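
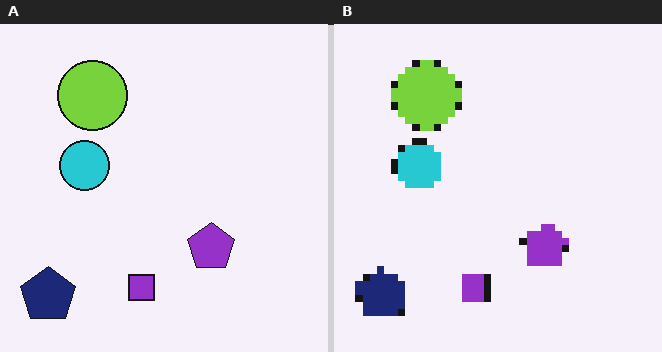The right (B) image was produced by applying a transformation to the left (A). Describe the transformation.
The transformation is: moderately pixelated.

Shapes are reduced to large square blocks; fine edges and outlines are lost — a downscale-then-upscale (mosaic) effect.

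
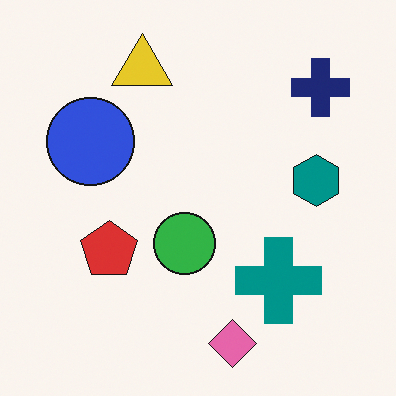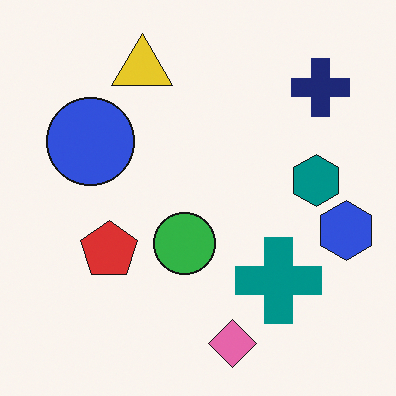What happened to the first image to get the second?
This is the original image overlaid with an additional blue hexagon.

A blue hexagon appears in the second image that is absent from the first.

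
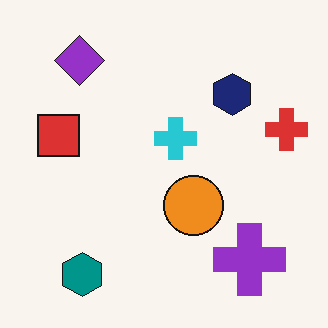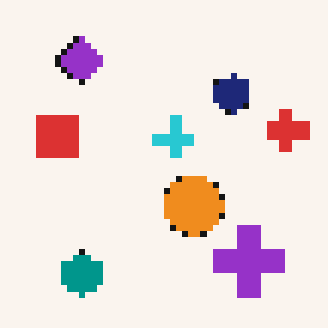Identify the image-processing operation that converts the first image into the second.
Moderately pixelated.

Shapes are reduced to large square blocks; fine edges and outlines are lost — a downscale-then-upscale (mosaic) effect.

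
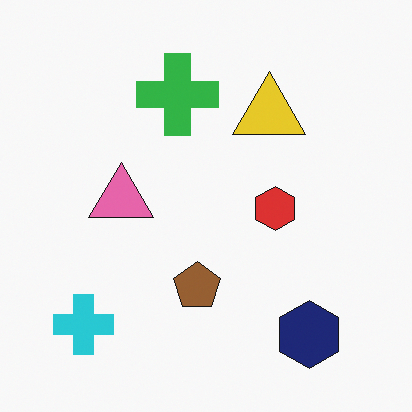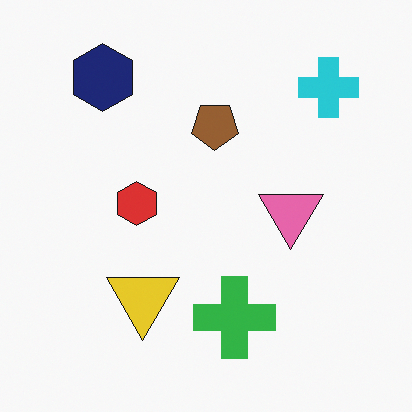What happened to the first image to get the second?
It was rotated 180°.

The cyan cross sits in the bottom-left of the first image and the top-right of the second — consistent with a whole-image 180° rotation.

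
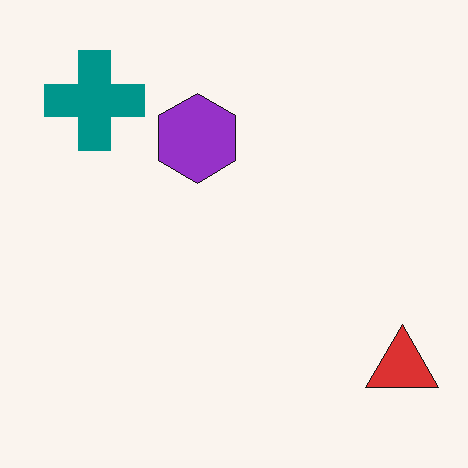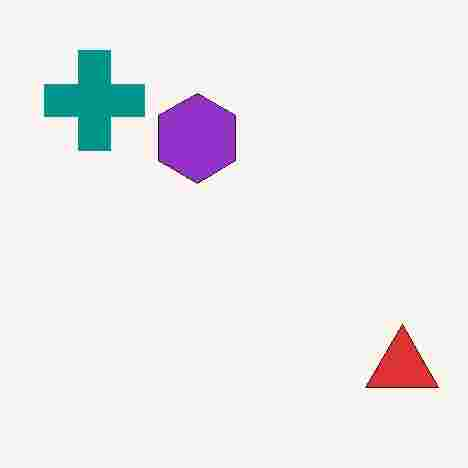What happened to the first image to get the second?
Degraded with heavy JPEG compression.

Blocky 8×8 compression artifacts appear around shape edges and the flat background shows ringing — characteristic JPEG degradation.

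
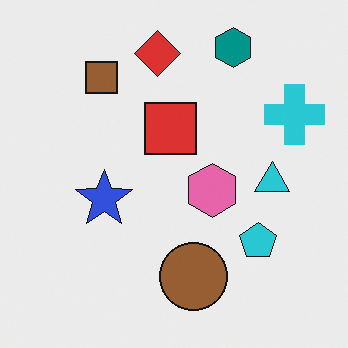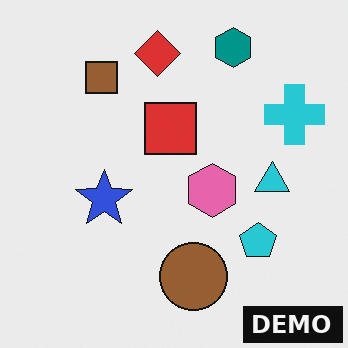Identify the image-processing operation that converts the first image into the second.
The transformation is: watermarked with the text "DEMO" in the lower-right corner.

A dark label reading "DEMO" appears in the lower-right corner.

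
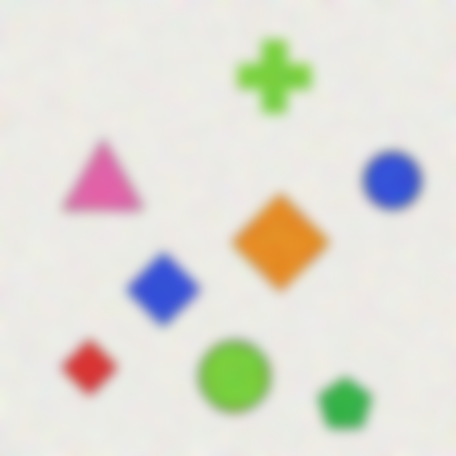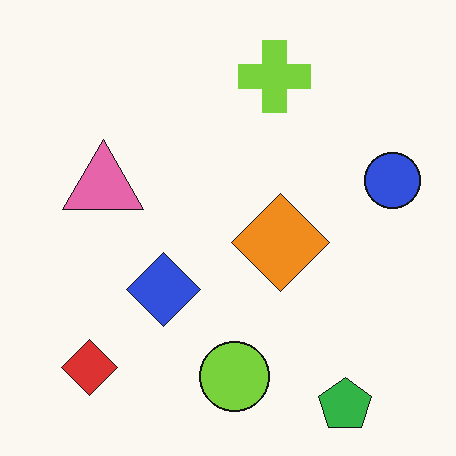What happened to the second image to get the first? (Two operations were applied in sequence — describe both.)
This is the original image degraded with strong gaussian noise, then strongly gaussian-blurred.

Random speckle covers the whole image, including the flat background. Shape edges and outlines are uniformly softened across the whole image.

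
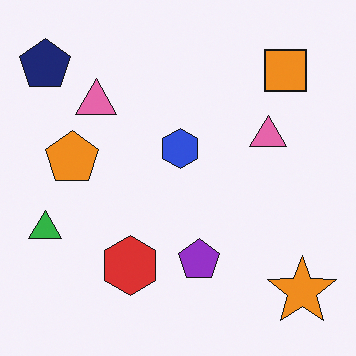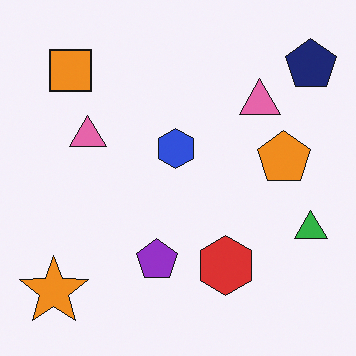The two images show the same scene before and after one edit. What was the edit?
It was flipped horizontally (left ↔ right).

The green triangle is in the left of the first image and the right of the second — shapes on opposite sides of the vertical midline have swapped in a mirror flip.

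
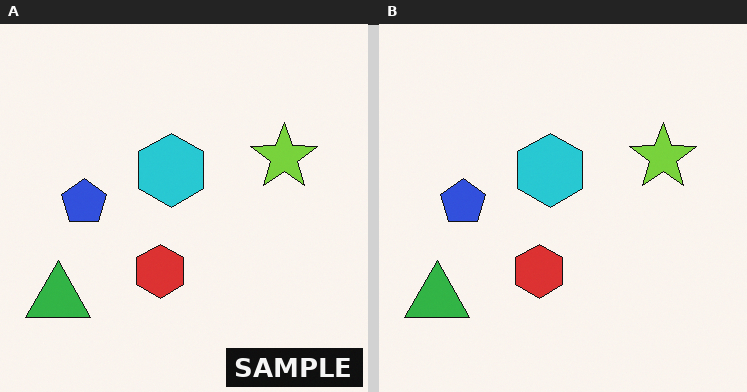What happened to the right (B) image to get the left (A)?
The left (A) image is the right (B) watermarked with the text "SAMPLE" in the lower-right corner.

A dark label reading "SAMPLE" appears in the lower-right corner.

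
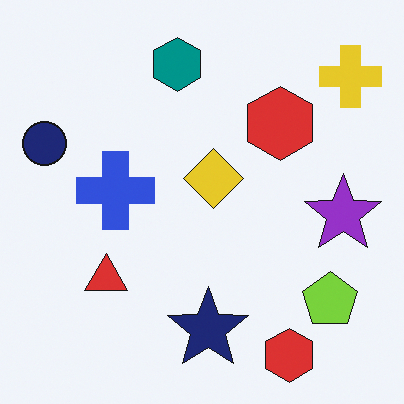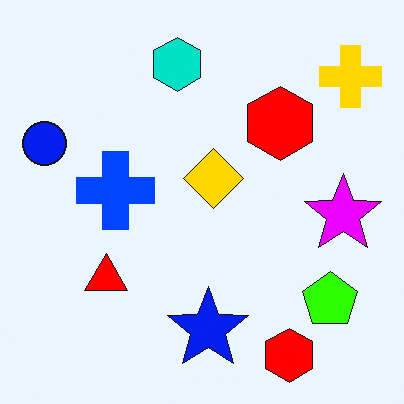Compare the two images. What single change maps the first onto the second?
The transformation is: made much more vivid (saturation change).

All colors are more vivid — a global saturation change.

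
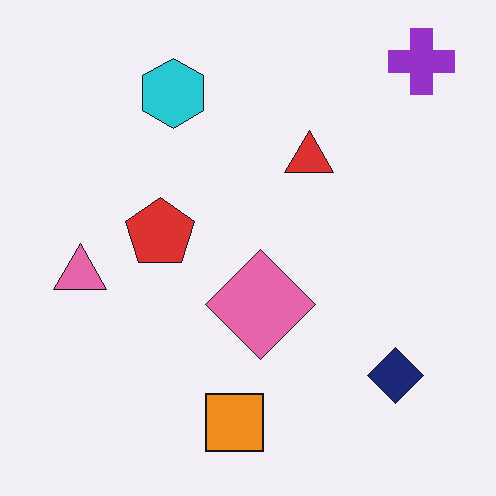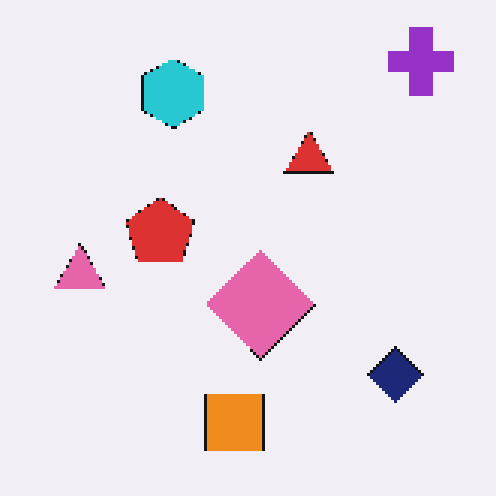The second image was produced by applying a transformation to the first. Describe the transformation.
The second image is the first lightly pixelated (a mild mosaic effect).

Shapes are reduced to large square blocks; fine edges and outlines are lost — a downscale-then-upscale (mosaic) effect.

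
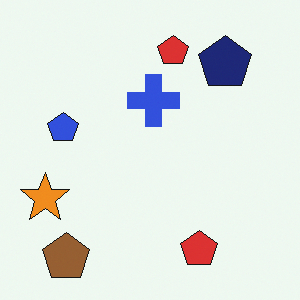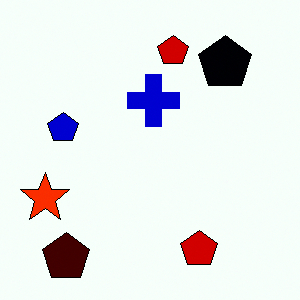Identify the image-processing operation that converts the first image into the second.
The second image is the first boosted in contrast.

Tones are pushed away from mid-grey across the whole image — a global contrast change.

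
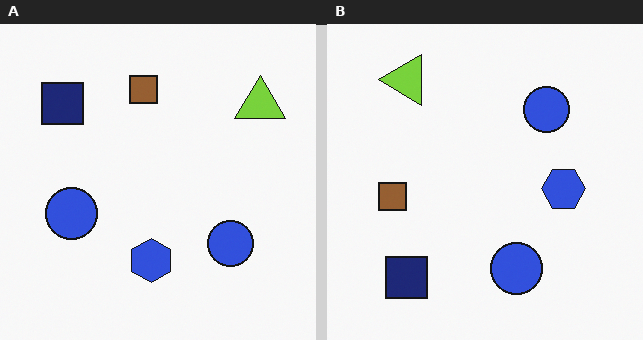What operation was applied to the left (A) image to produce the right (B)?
Rotated 90° counter-clockwise.

The lime triangle sits in the top-right of the left (A) image and the top-left of the right (B) — consistent with a whole-image 90° counter-clockwise rotation.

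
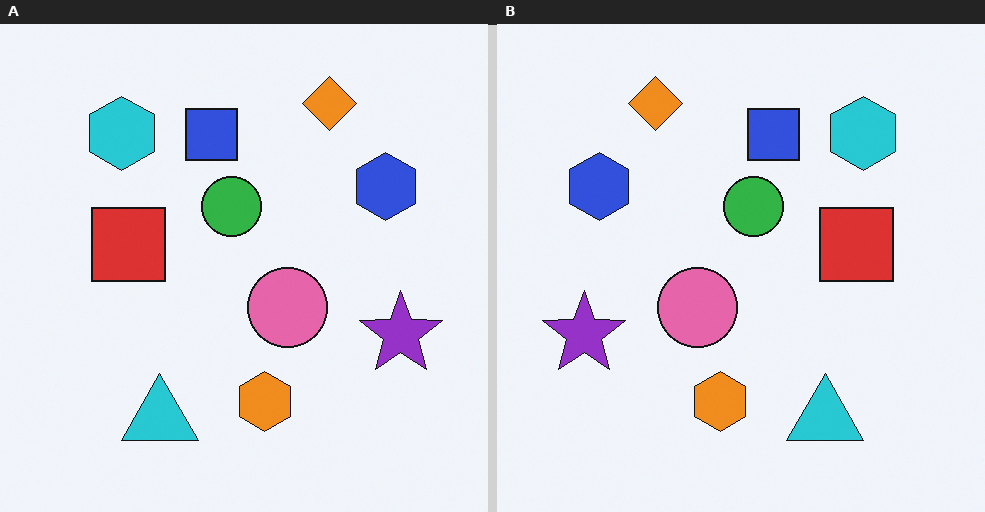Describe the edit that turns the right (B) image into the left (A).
The image was flipped horizontally (left ↔ right).

The purple star is in the left of the right (B) image and the right of the left (A) — shapes on opposite sides of the vertical midline have swapped in a mirror flip.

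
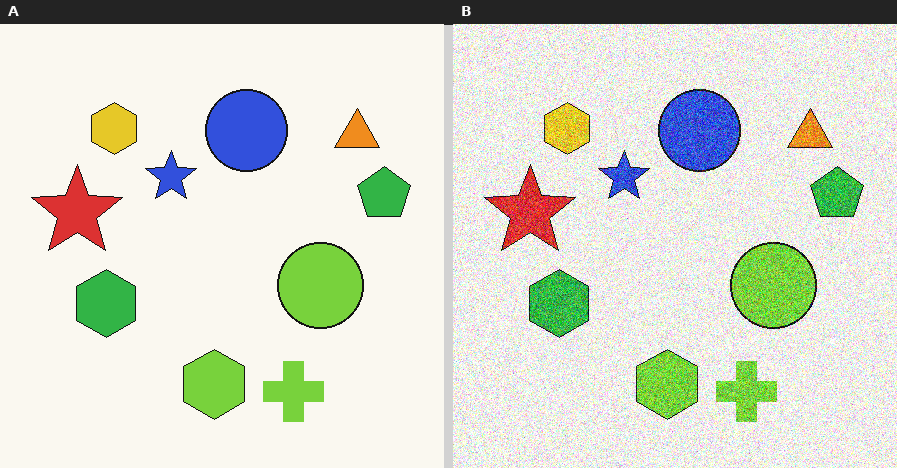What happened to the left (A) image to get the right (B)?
It was degraded with a thick layer of grain.

Random speckle covers the whole image, including the flat background.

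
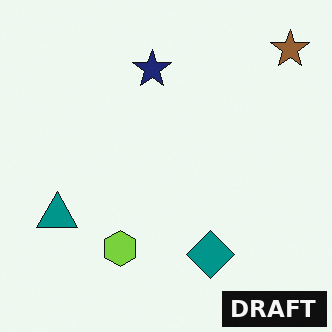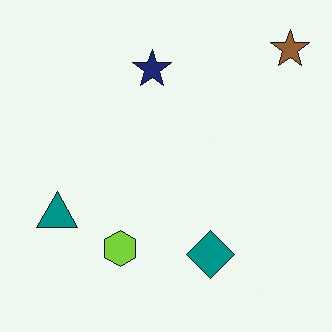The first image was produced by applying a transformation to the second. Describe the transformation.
The image was watermarked with the text "DRAFT" in the lower-right corner.

A dark label reading "DRAFT" appears in the lower-right corner.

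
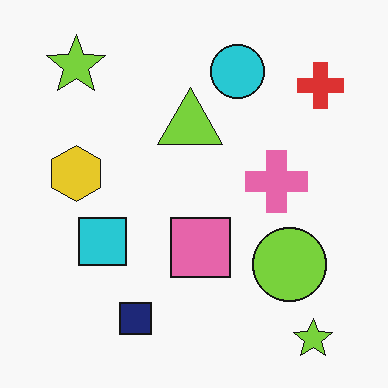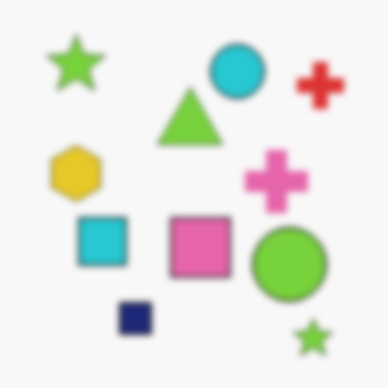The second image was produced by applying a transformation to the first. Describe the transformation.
Moderately blurred.

Shape edges and outlines are uniformly softened across the whole image.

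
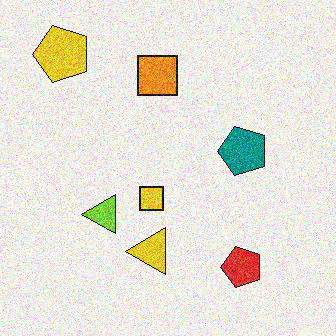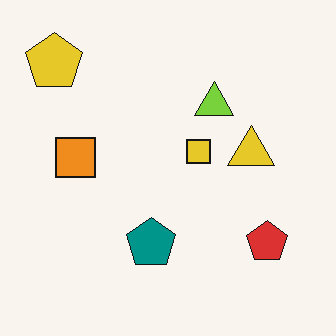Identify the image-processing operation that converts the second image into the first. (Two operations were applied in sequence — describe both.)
This is the original image degraded with visible gaussian noise, then transposed (reflected across the top-left ↔ bottom-right diagonal).

Random speckle covers the whole image, including the flat background. Shapes have swapped their row and column positions — what was in the top-right is now in the bottom-left — a diagonal reflection.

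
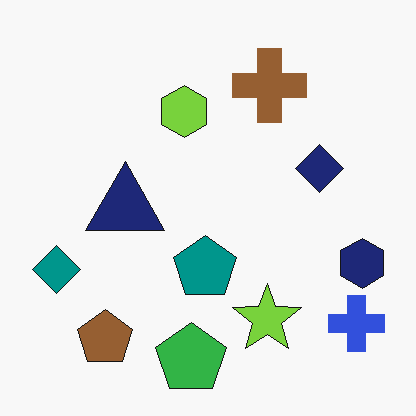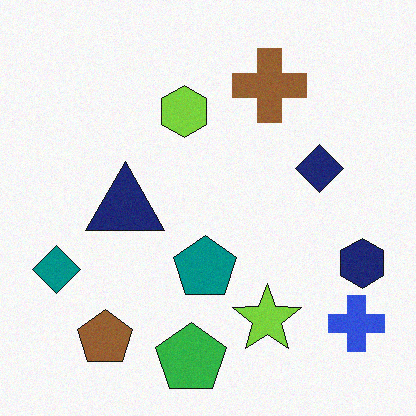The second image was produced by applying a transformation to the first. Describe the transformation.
This is the original image degraded with a light layer of grain.

Random speckle covers the whole image, including the flat background.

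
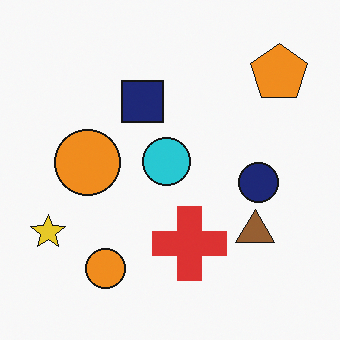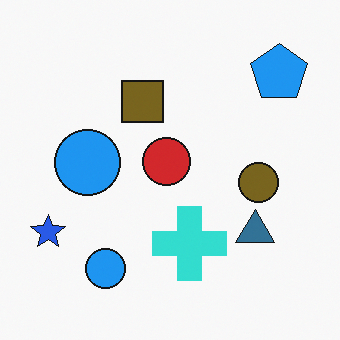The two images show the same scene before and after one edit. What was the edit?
The second image is the first hue-shifted by a large amount.

Every shape's color has rotated by the same amount around the hue wheel — a uniform hue shift.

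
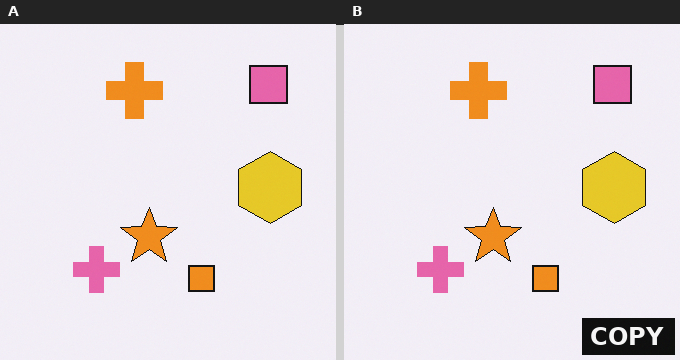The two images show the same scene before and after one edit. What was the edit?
The image was watermarked with the text "COPY" in the lower-right corner.

A dark label reading "COPY" appears in the lower-right corner.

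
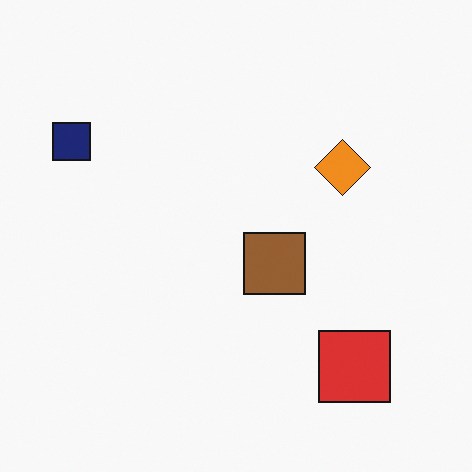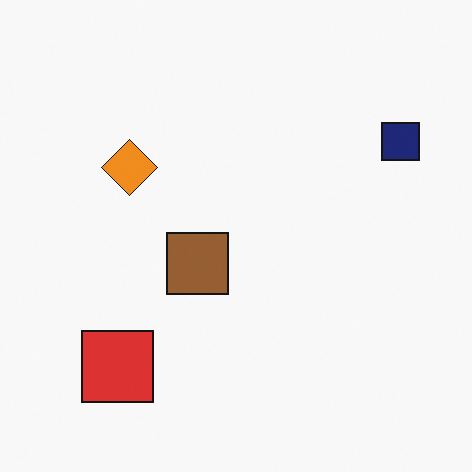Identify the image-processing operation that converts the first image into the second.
The transformation is: flipped horizontally (left ↔ right).

The navy square is in the top-left of the first image and the top-right of the second — shapes on opposite sides of the vertical midline have swapped in a mirror flip.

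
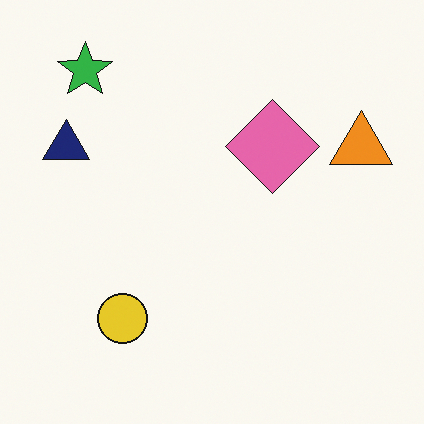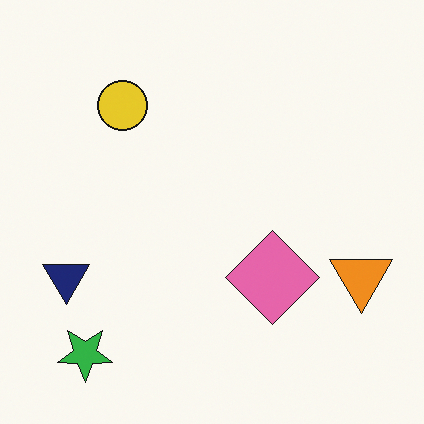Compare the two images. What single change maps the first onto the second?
The transformation is: flipped vertically (top ↔ bottom).

The green star is in the top-left of the first image and the bottom-left of the second — shapes on opposite sides of the horizontal midline have swapped in a mirror flip.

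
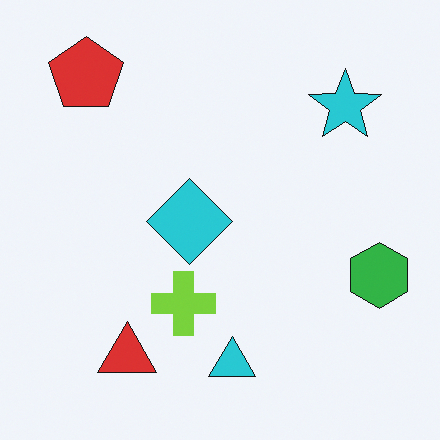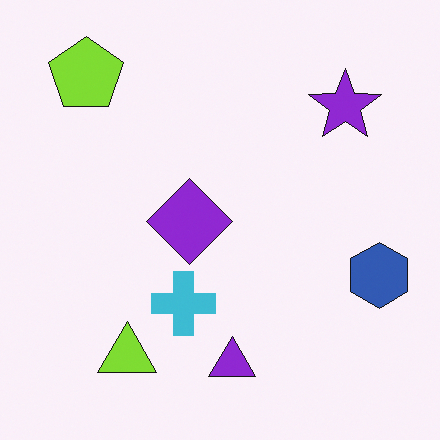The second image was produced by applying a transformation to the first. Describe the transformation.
The second image is the first hue-shifted noticeably.

Every shape's color has rotated by the same amount around the hue wheel — a uniform hue shift.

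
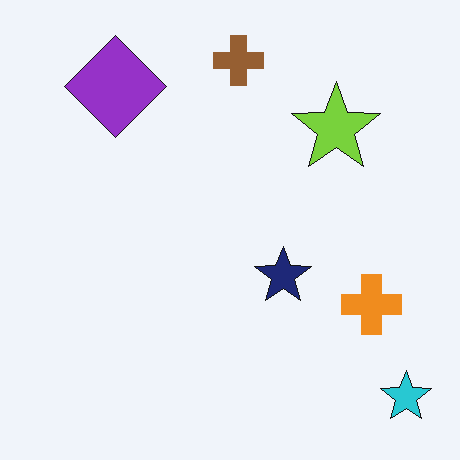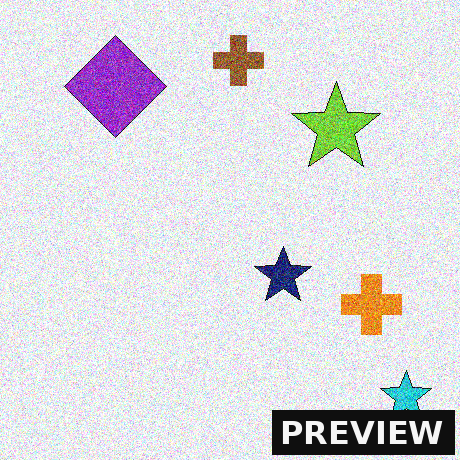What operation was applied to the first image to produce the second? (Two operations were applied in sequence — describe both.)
The image was degraded with heavy additive noise, then watermarked with the text "PREVIEW" in the lower-right corner.

Random speckle covers the whole image, including the flat background. A dark label reading "PREVIEW" appears in the lower-right corner.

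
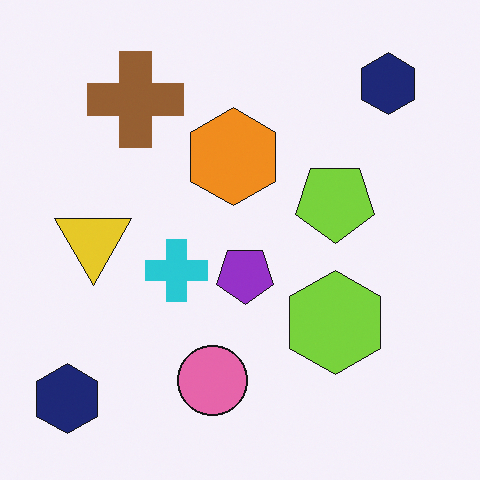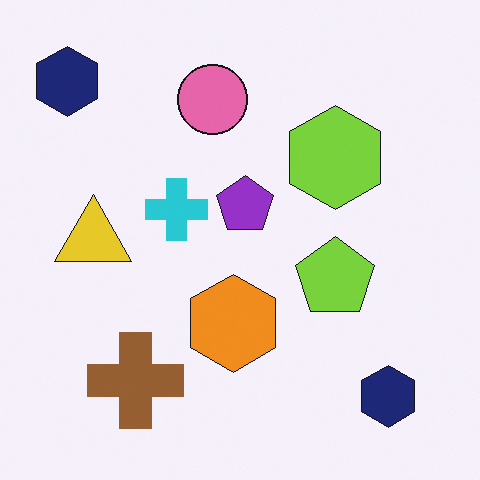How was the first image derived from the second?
Flipped vertically (top ↔ bottom).

The pink circle is in the top of the second image and the bottom of the first — shapes on opposite sides of the horizontal midline have swapped in a mirror flip.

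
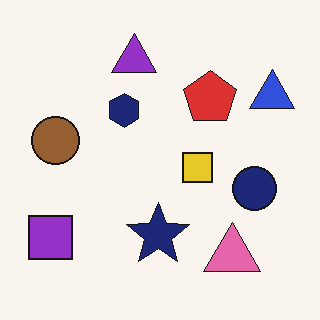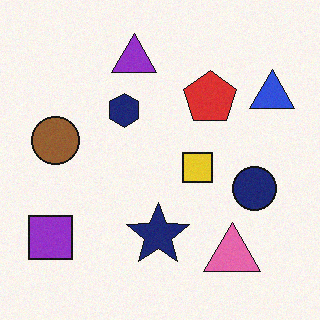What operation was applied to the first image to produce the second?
It was degraded with a light layer of grain.

Random speckle covers the whole image, including the flat background.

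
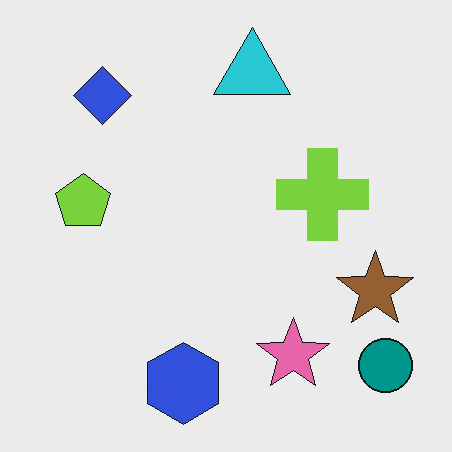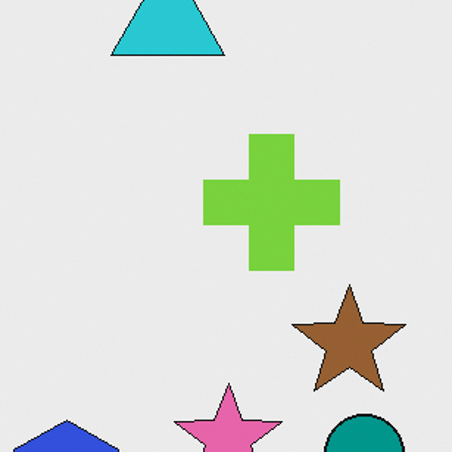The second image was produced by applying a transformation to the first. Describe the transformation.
This is the original image cropped to a modestly smaller region and rescaled.

The visible shapes are larger and the field of view is narrower; shapes near the original edges may be partly or wholly outside the frame — a crop-and-rescale.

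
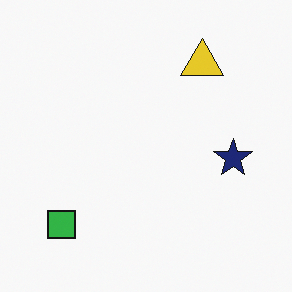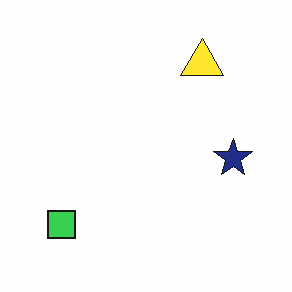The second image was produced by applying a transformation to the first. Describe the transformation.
This is the original image slightly brightened.

Every pixel — background and shapes alike — is uniformly brightened.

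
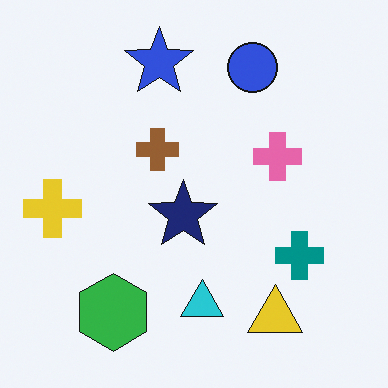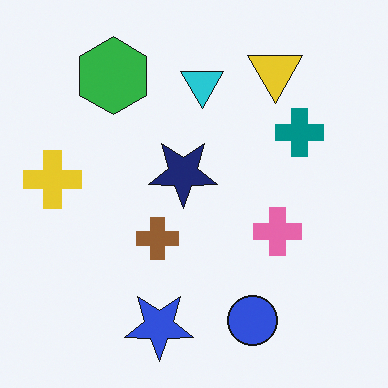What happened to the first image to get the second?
The image was flipped vertically (top ↔ bottom).

The blue star is in the top of the first image and the bottom of the second — shapes on opposite sides of the horizontal midline have swapped in a mirror flip.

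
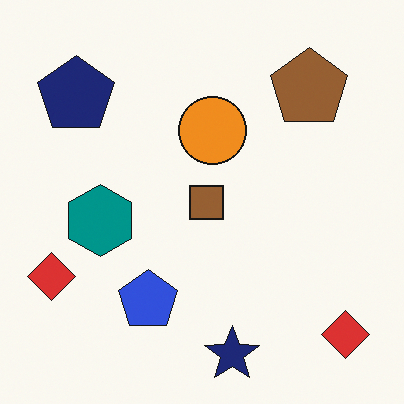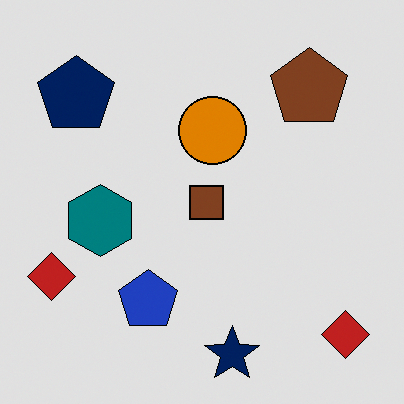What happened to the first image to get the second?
This is the original image moderately posterized.

Each flat color has snapped to a coarser quantized level — most visibly, the near-white background has dropped to a flat grey.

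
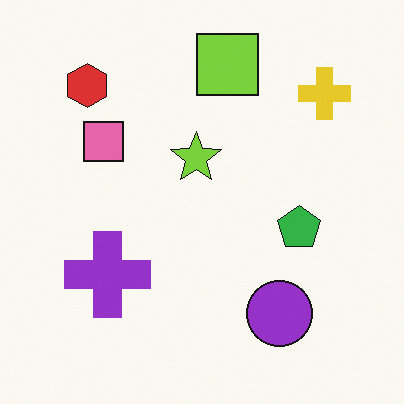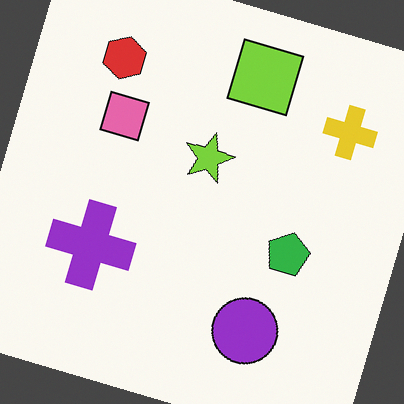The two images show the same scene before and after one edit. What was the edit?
It was rotated clockwise by a clearly visible amount.

Every shape is tilted by the same angle and the image corners show triangular fill wedges — a whole-image rotation by a non-right angle.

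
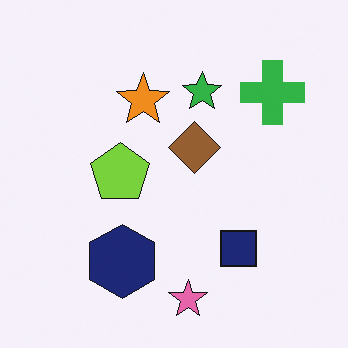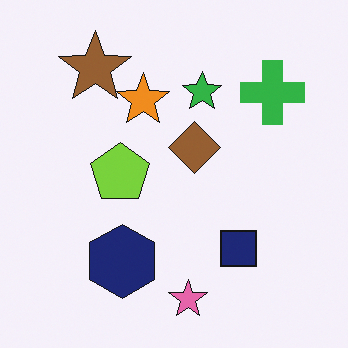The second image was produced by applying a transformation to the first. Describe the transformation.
This is the original image overlaid with an additional brown star.

A brown star appears in the second image that is absent from the first.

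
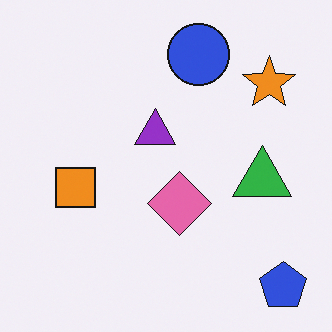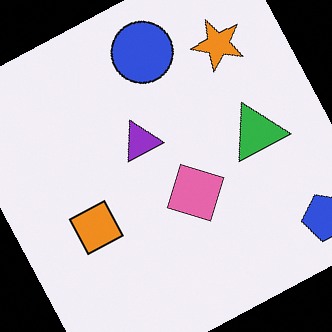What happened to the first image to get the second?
It was rotated counter-clockwise by a clearly visible amount.

Every shape is tilted by the same angle and the image corners show triangular fill wedges — a whole-image rotation by a non-right angle.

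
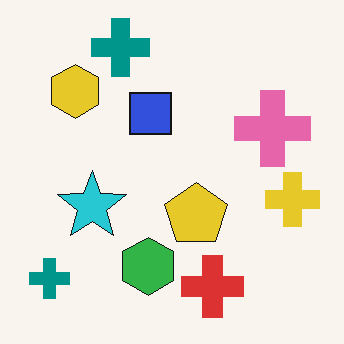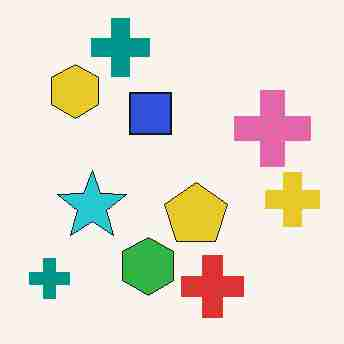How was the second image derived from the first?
It was heavily JPEG-compressed with obvious blocking artifacts.

Blocky 8×8 compression artifacts appear around shape edges and the flat background shows ringing — characteristic JPEG degradation.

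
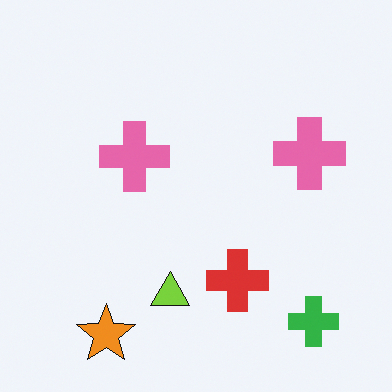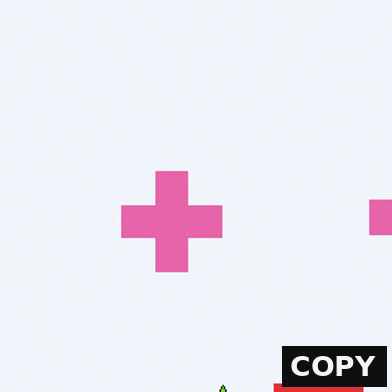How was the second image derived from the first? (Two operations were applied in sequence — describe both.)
This is the original image cropped to a modestly smaller region and rescaled, then watermarked with the text "COPY" in the lower-right corner.

The visible shapes are larger and the field of view is narrower; shapes near the original edges may be partly or wholly outside the frame — a crop-and-rescale. A dark label reading "COPY" appears in the lower-right corner.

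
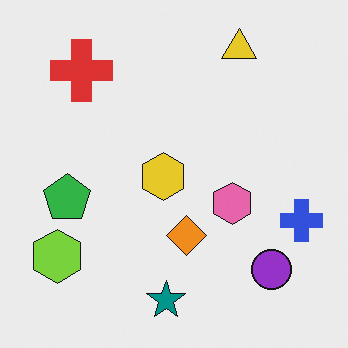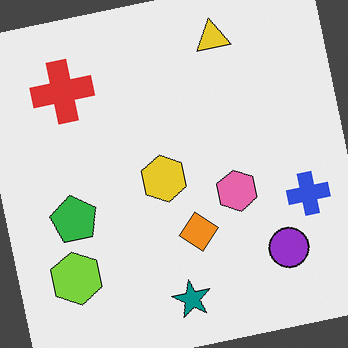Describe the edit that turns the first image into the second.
This is the original image rotated counter-clockwise by a slight angle.

Every shape is tilted by the same angle and the image corners show triangular fill wedges — a whole-image rotation by a non-right angle.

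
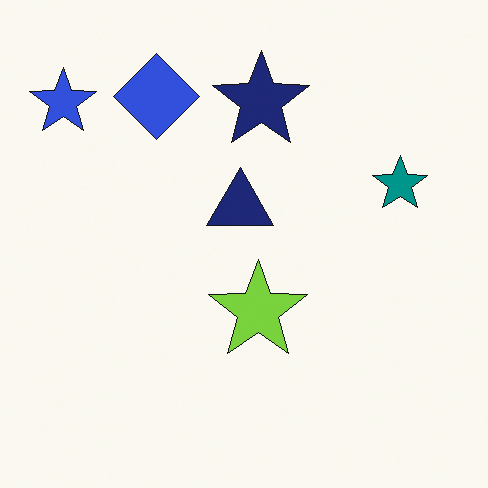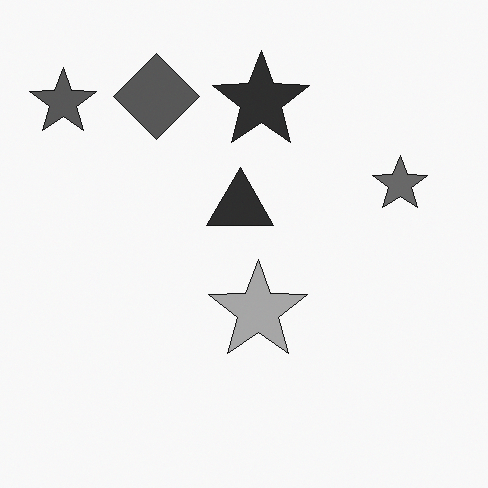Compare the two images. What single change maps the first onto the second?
The second image is the first converted to grayscale.

All color is removed — every shape is now a shade of grey.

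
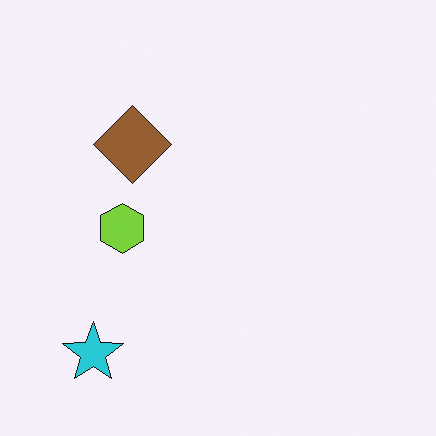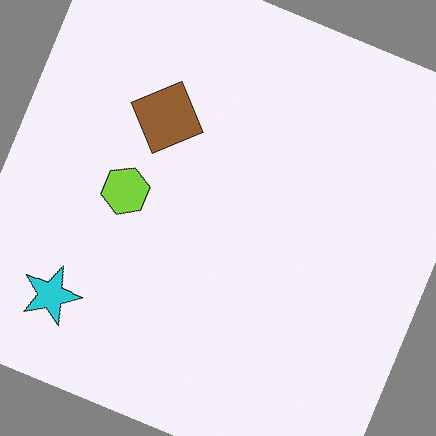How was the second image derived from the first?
The second image is the first rotated clockwise by a moderate amount.

Every shape is tilted by the same angle and the image corners show triangular fill wedges — a whole-image rotation by a non-right angle.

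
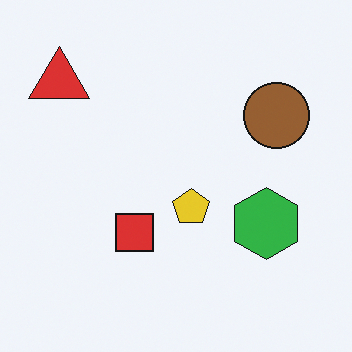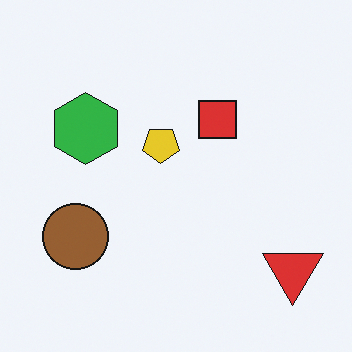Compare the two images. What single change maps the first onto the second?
The second image is the first rotated 180°.

The red triangle sits in the top-left of the first image and the bottom-right of the second — consistent with a whole-image 180° rotation.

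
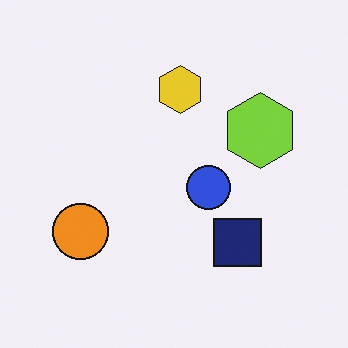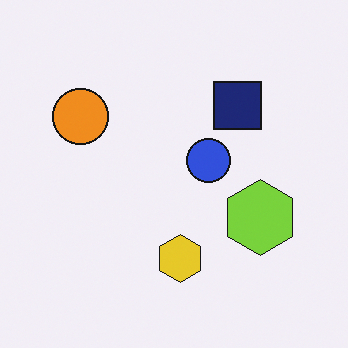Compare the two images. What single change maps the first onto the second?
The second image is the first flipped vertically (top ↔ bottom).

The yellow hexagon is in the top of the first image and the bottom of the second — shapes on opposite sides of the horizontal midline have swapped in a mirror flip.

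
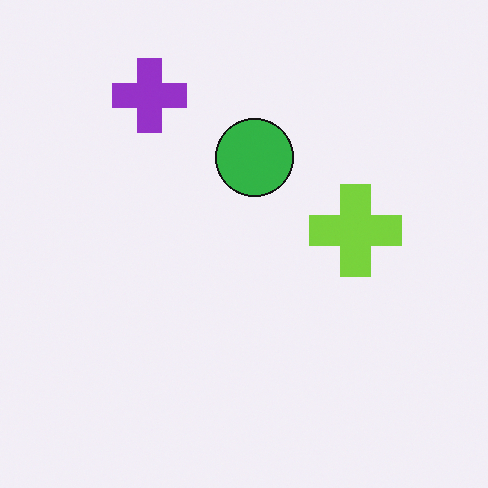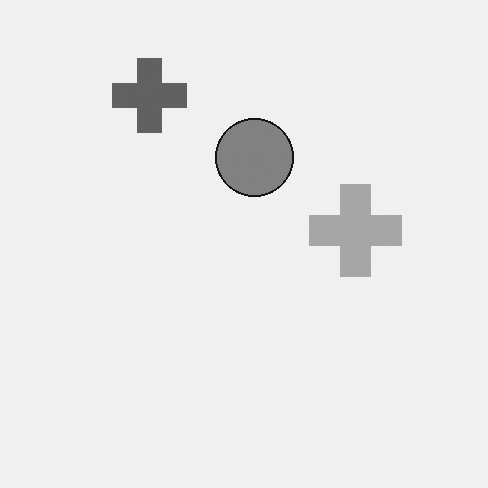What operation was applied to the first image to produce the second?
It was converted to grayscale.

All color is removed — every shape is now a shade of grey.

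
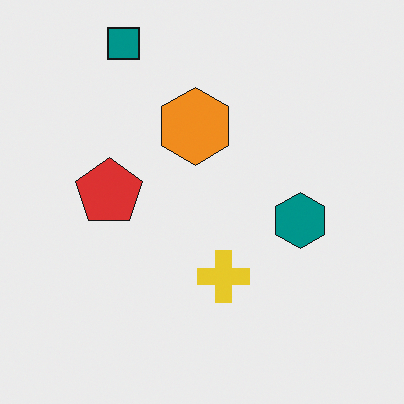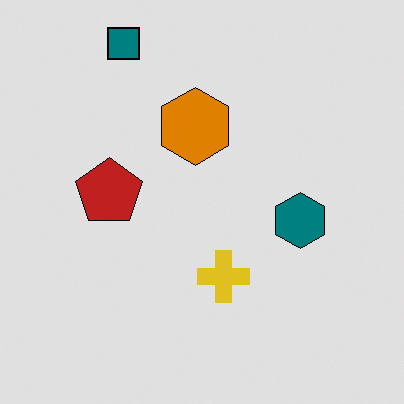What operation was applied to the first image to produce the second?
The transformation is: posterized to a reduced palette.

Each flat color has snapped to a coarser quantized level — most visibly, the near-white background has dropped to a flat grey.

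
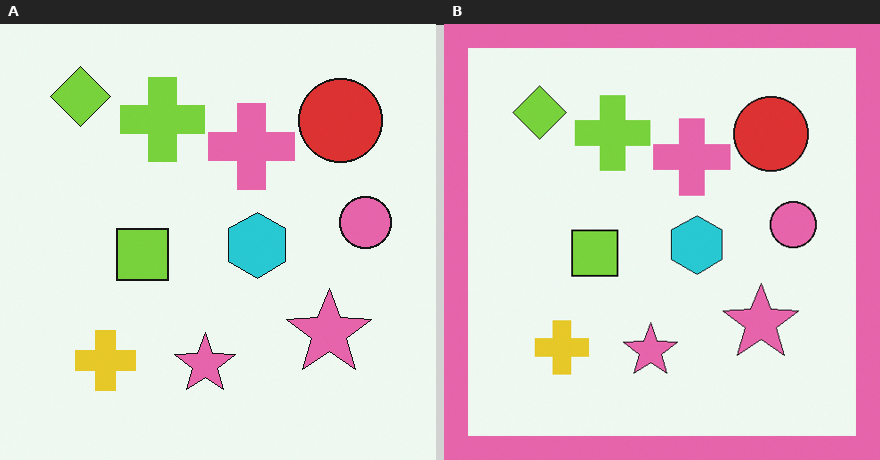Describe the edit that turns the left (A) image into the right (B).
The transformation is: framed with a pink border.

A solid pink frame runs around the edge of the right (B) image, with the content slightly shrunk inside it.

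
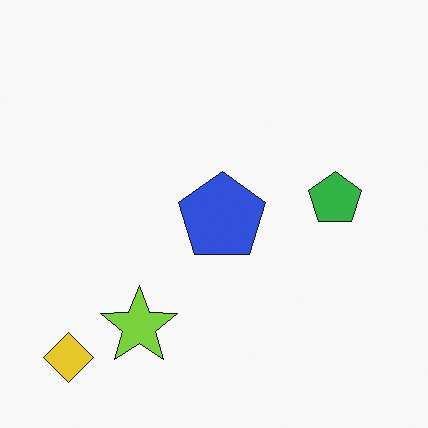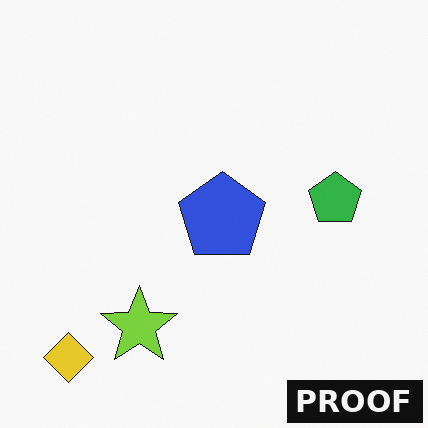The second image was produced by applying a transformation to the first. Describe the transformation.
The image was watermarked with the text "PROOF" in the lower-right corner.

A dark label reading "PROOF" appears in the lower-right corner.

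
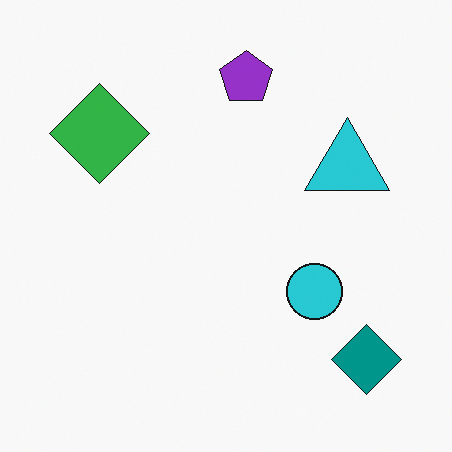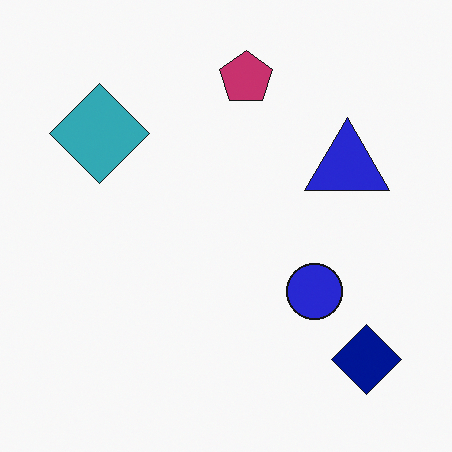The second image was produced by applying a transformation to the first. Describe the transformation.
The second image is the first hue-shifted by a small amount.

Every shape's color has rotated by the same amount around the hue wheel — a uniform hue shift.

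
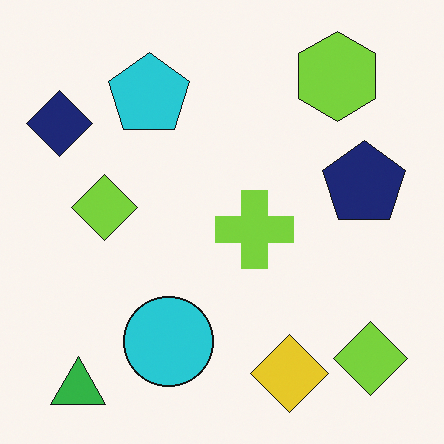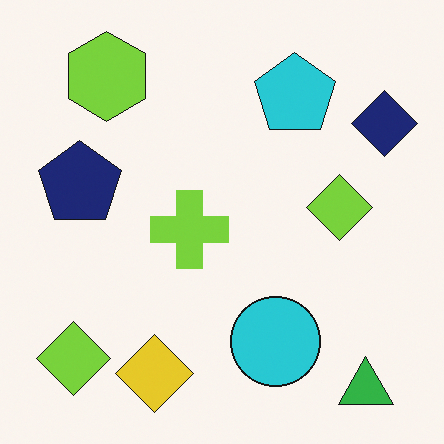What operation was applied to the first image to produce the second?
The image was flipped horizontally (left ↔ right).

The navy diamond is in the top-left of the first image and the top-right of the second — shapes on opposite sides of the vertical midline have swapped in a mirror flip.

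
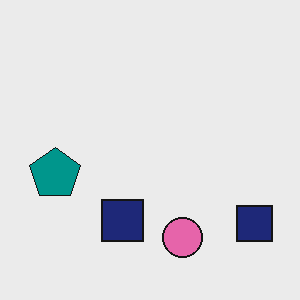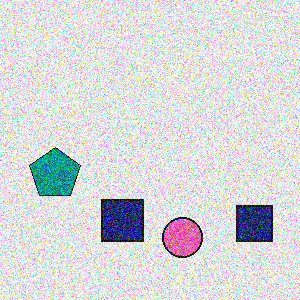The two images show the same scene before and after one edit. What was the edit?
This is the original image degraded with a thick layer of grain.

Random speckle covers the whole image, including the flat background.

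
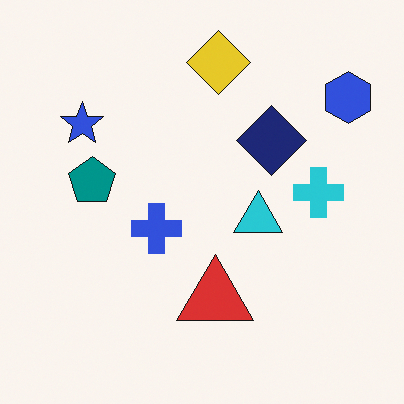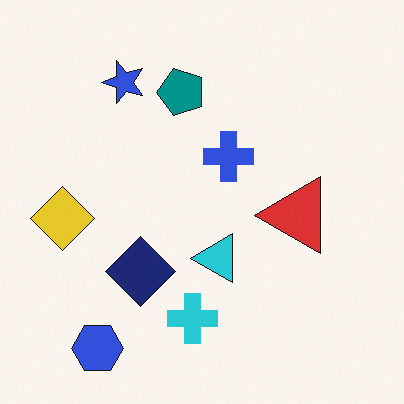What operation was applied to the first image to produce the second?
The second image is the first transposed (reflected across the top-left ↔ bottom-right diagonal).

Shapes have swapped their row and column positions — what was in the top-right is now in the bottom-left — a diagonal reflection.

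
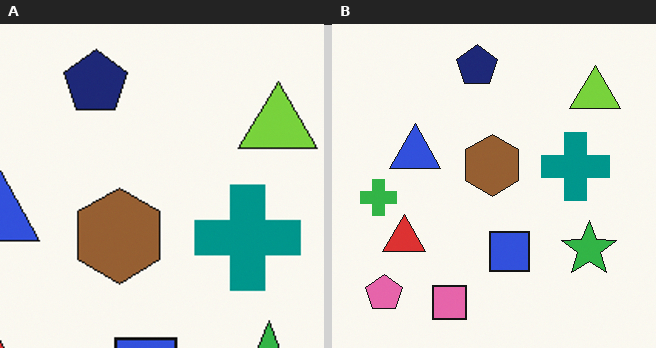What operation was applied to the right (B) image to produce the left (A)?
This is the original image cropped slightly and scaled back up.

The visible shapes are larger and the field of view is narrower; shapes near the original edges may be partly or wholly outside the frame — a crop-and-rescale.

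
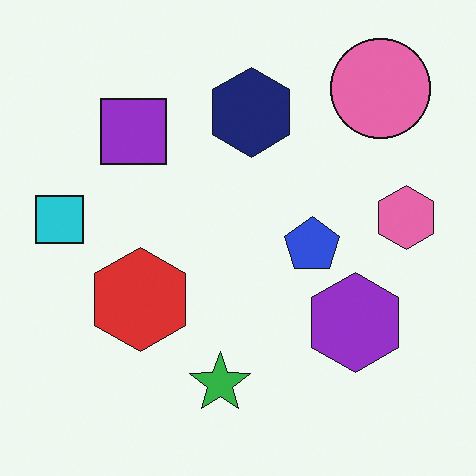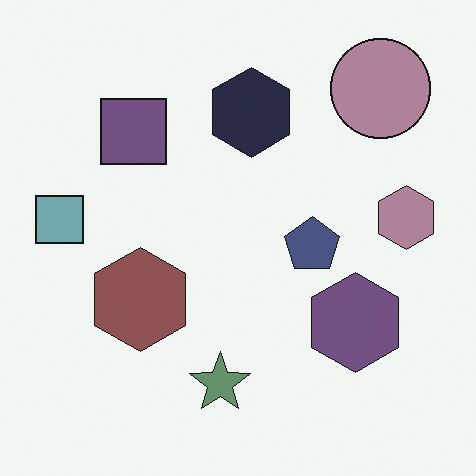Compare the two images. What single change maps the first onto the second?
This is the original image heavily desaturated.

All colors are more muted and greyish — a global saturation change.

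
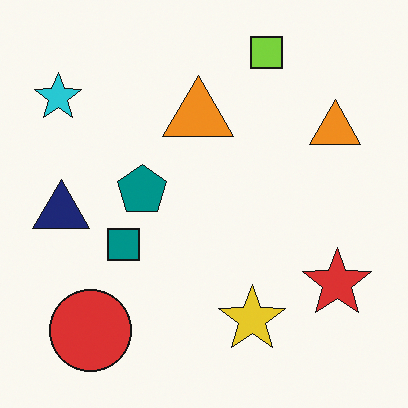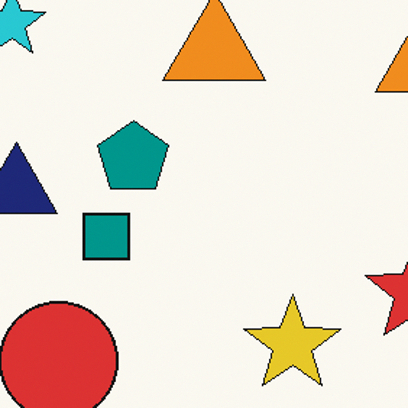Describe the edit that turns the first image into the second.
The image was cropped slightly and scaled back up.

The visible shapes are larger and the field of view is narrower; shapes near the original edges may be partly or wholly outside the frame — a crop-and-rescale.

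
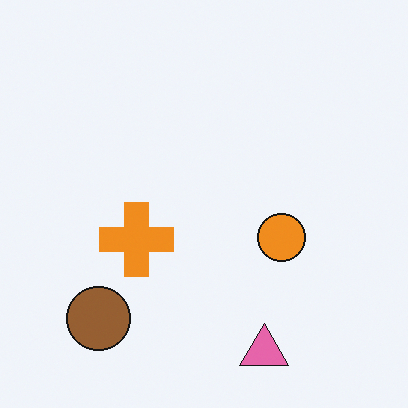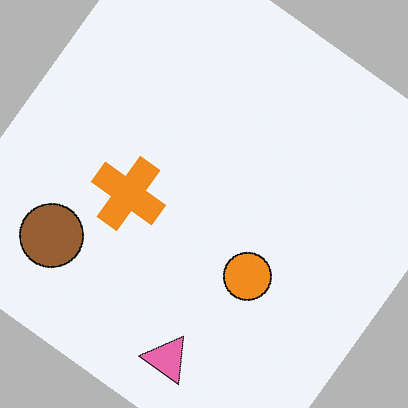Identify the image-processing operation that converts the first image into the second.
Rotated clockwise by a large amount — several tens of degrees.

Every shape is tilted by the same angle and the image corners show triangular fill wedges — a whole-image rotation by a non-right angle.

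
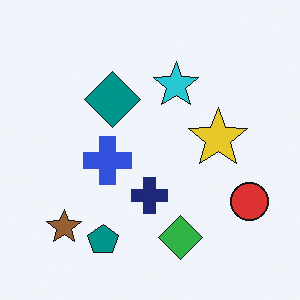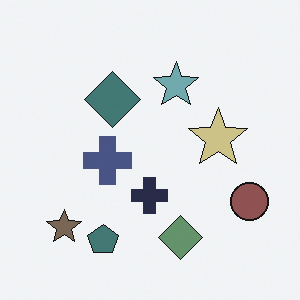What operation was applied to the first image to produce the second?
The transformation is: made much more muted (saturation change).

All colors are more muted and greyish — a global saturation change.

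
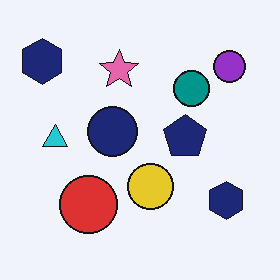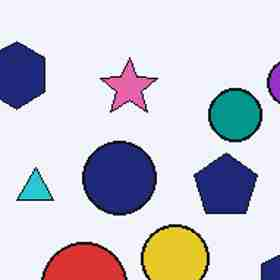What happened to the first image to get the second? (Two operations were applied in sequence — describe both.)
Cropped slightly and scaled back up, then heavily JPEG-compressed with obvious blocking artifacts.

The visible shapes are larger and the field of view is narrower; shapes near the original edges may be partly or wholly outside the frame — a crop-and-rescale. Blocky 8×8 compression artifacts appear around shape edges and the flat background shows ringing — characteristic JPEG degradation.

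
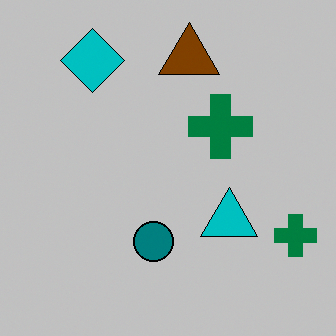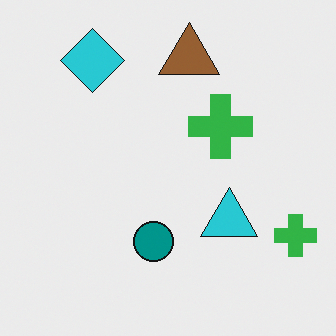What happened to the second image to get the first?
It was heavily posterized to just a handful of flat colors.

Each flat color has snapped to a coarser quantized level — most visibly, the near-white background has dropped to a flat grey.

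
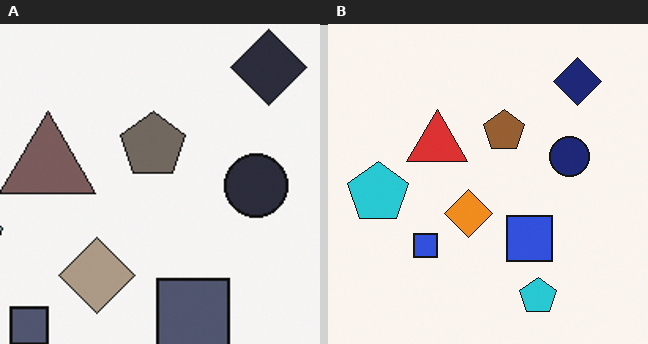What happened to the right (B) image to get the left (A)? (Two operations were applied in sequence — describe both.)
It was cropped to a modestly smaller region and rescaled, then heavily desaturated.

The visible shapes are larger and the field of view is narrower; shapes near the original edges may be partly or wholly outside the frame — a crop-and-rescale. All colors are more muted and greyish — a global saturation change.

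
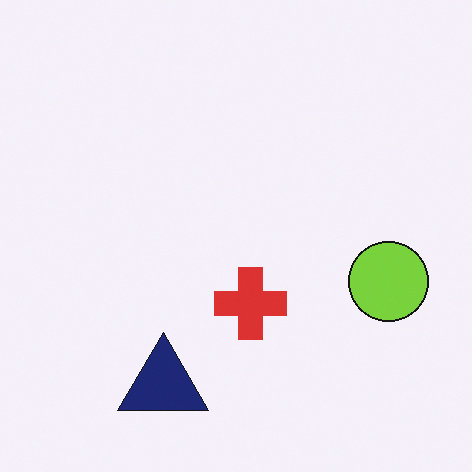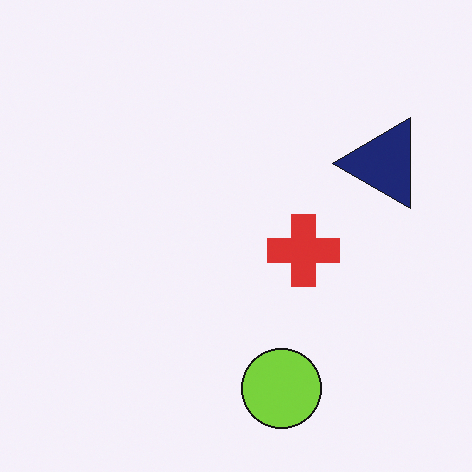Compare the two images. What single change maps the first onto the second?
The image was transposed (reflected across the top-left ↔ bottom-right diagonal).

Shapes have swapped their row and column positions — what was in the top-right is now in the bottom-left — a diagonal reflection.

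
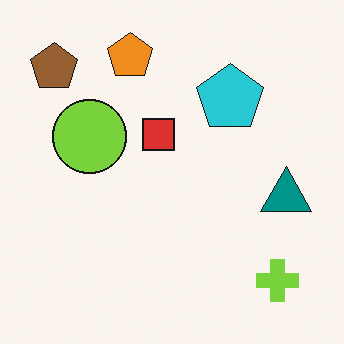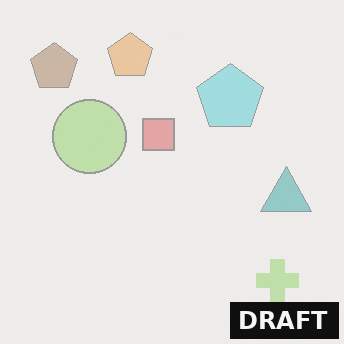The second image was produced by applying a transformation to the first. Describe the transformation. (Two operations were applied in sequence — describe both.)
The second image is the first given much lower contrast, then watermarked with the text "DRAFT" in the lower-right corner.

Tones are pushed toward mid-grey across the whole image — a global contrast change. A dark label reading "DRAFT" appears in the lower-right corner.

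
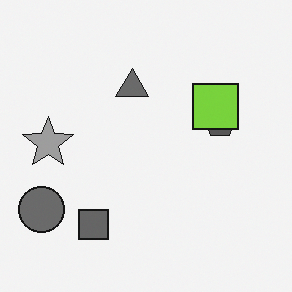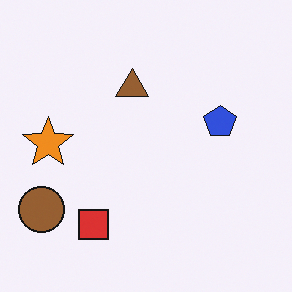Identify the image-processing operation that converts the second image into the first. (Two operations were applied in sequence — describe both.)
The transformation is: converted to grayscale, then overlaid with an additional lime square.

All color is removed — every shape is now a shade of grey. A lime square appears in the first image that is absent from the second.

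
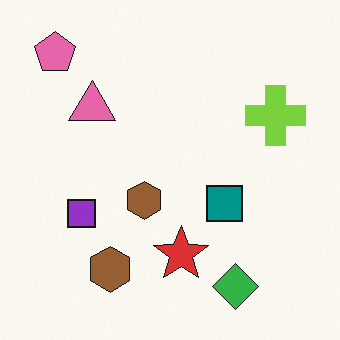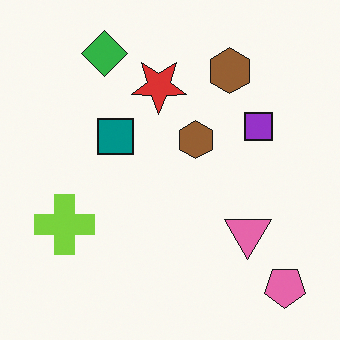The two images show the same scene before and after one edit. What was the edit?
The transformation is: rotated 180°.

The pink pentagon sits in the top-left of the first image and the bottom-right of the second — consistent with a whole-image 180° rotation.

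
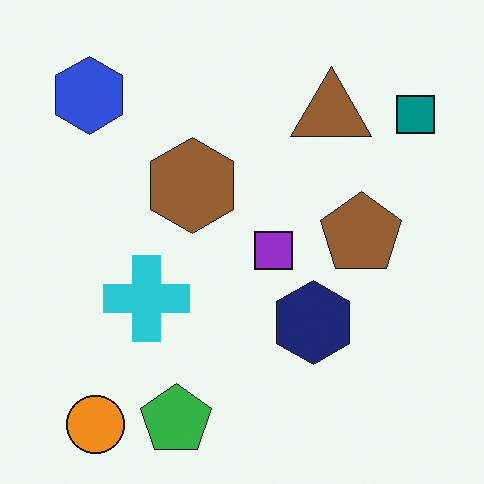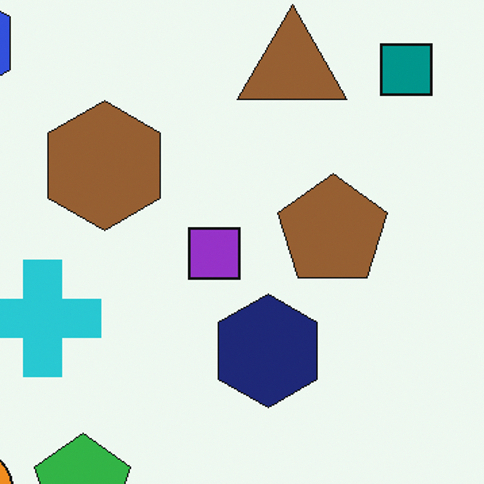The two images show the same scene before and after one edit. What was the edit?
The image was cropped slightly and scaled back up.

The visible shapes are larger and the field of view is narrower; shapes near the original edges may be partly or wholly outside the frame — a crop-and-rescale.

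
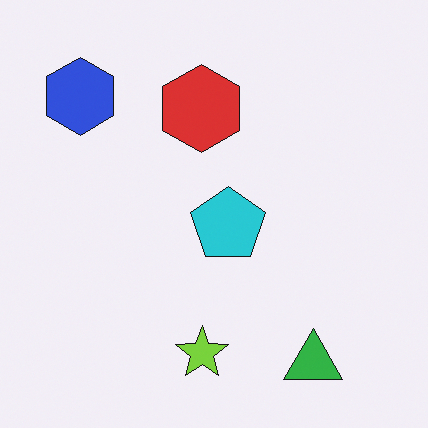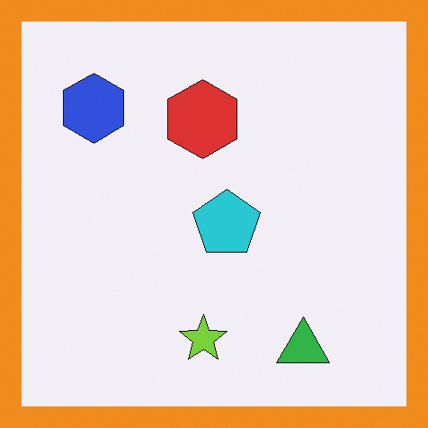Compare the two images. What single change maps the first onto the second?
This is the original image framed with a orange border.

A solid orange frame runs around the edge of the second image, with the content slightly shrunk inside it.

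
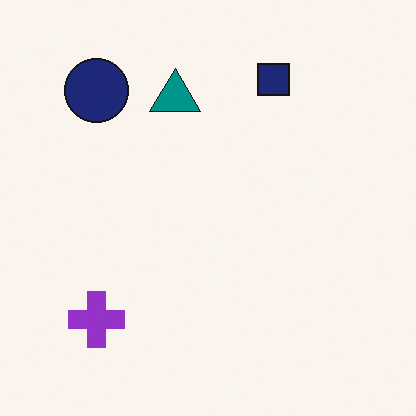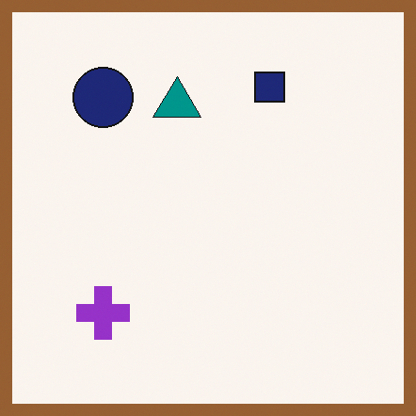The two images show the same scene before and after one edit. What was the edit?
The transformation is: framed with a brown border.

A solid brown frame runs around the edge of the second image, with the content slightly shrunk inside it.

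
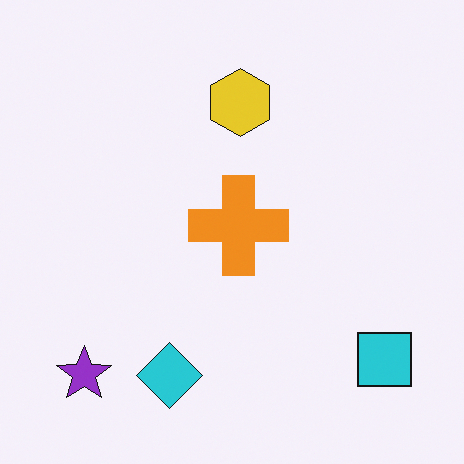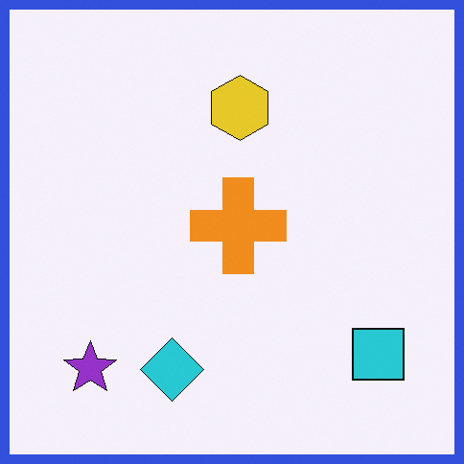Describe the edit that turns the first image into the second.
It was framed with a blue border.

A solid blue frame runs around the edge of the second image, with the content slightly shrunk inside it.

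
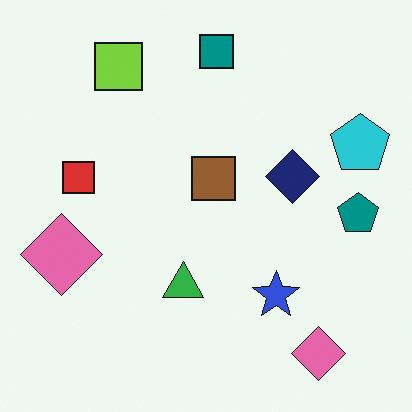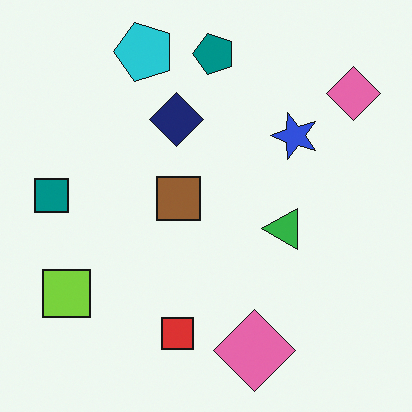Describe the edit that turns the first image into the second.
The transformation is: rotated 90° counter-clockwise.

The cyan pentagon sits in the right of the first image and the top of the second — consistent with a whole-image 90° counter-clockwise rotation.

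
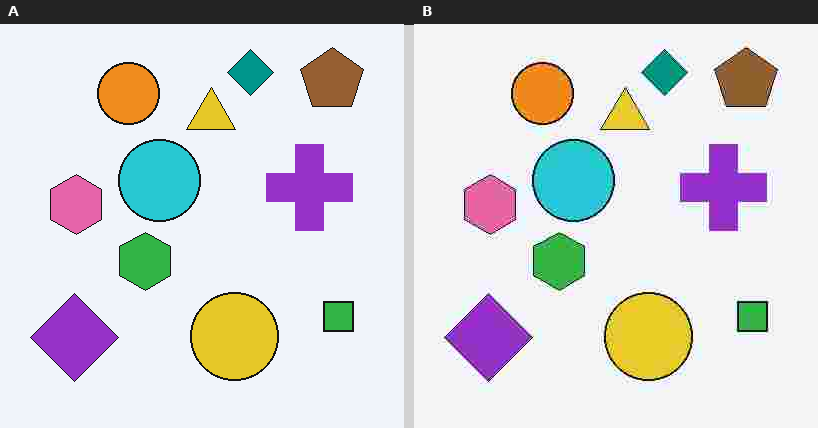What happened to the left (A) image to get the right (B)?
This is the original image degraded with heavy JPEG compression.

Blocky 8×8 compression artifacts appear around shape edges and the flat background shows ringing — characteristic JPEG degradation.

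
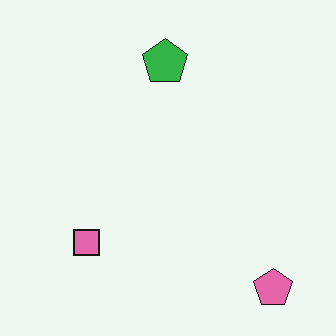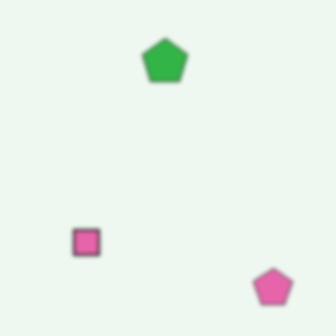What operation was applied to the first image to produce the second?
The transformation is: slightly softened.

Shape edges and outlines are uniformly softened across the whole image.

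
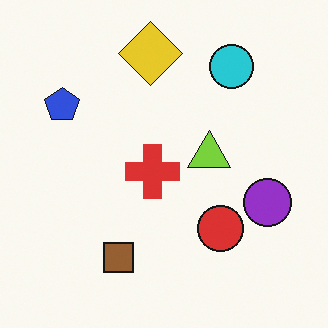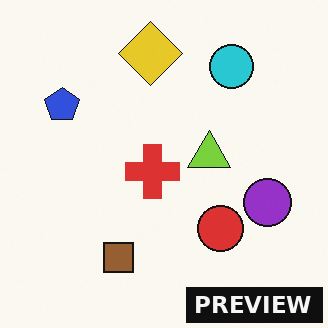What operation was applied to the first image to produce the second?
Watermarked with the text "PREVIEW" in the lower-right corner.

A dark label reading "PREVIEW" appears in the lower-right corner.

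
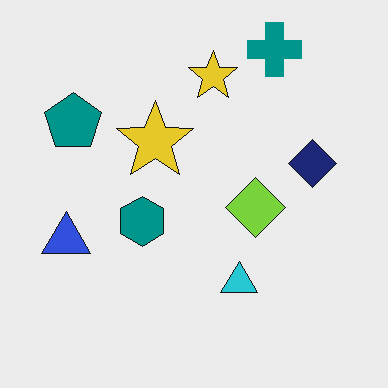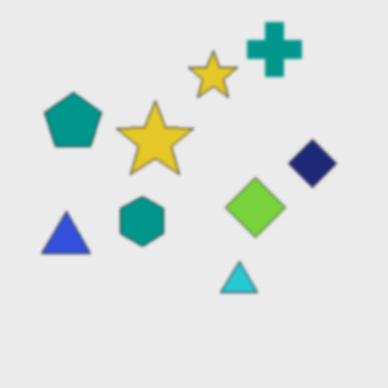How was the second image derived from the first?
Slightly softened.

Shape edges and outlines are uniformly softened across the whole image.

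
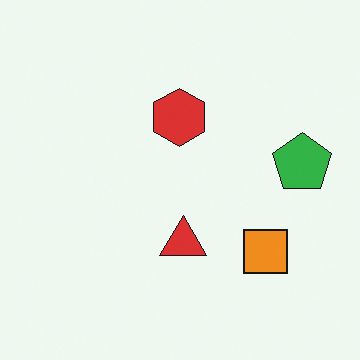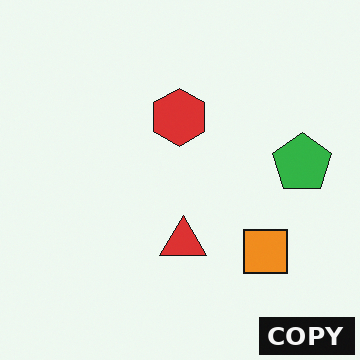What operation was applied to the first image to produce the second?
It was watermarked with the text "COPY" in the lower-right corner.

A dark label reading "COPY" appears in the lower-right corner.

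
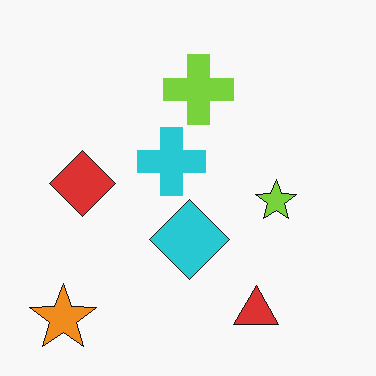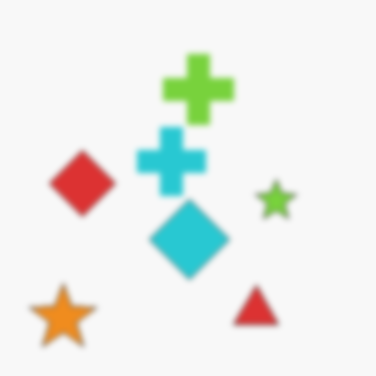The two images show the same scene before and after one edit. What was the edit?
The image was moderately blurred.

Shape edges and outlines are uniformly softened across the whole image.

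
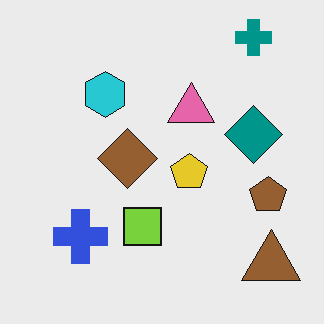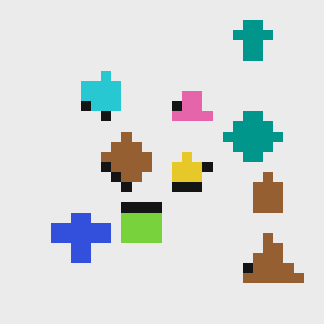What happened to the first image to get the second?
The second image is the first heavily pixelated into large blocks.

Shapes are reduced to large square blocks; fine edges and outlines are lost — a downscale-then-upscale (mosaic) effect.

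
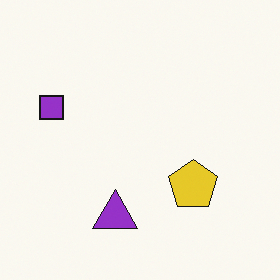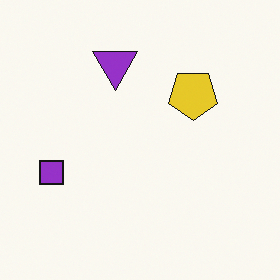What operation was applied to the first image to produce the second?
The transformation is: flipped vertically (top ↔ bottom).

The purple triangle is in the bottom of the first image and the top of the second — shapes on opposite sides of the horizontal midline have swapped in a mirror flip.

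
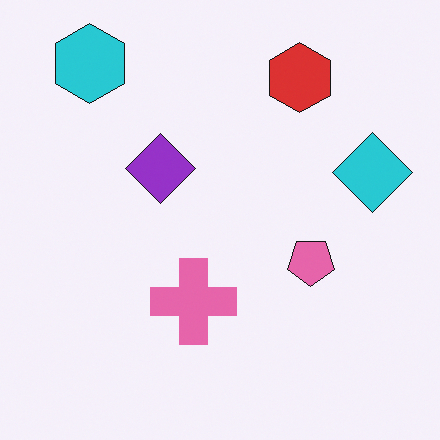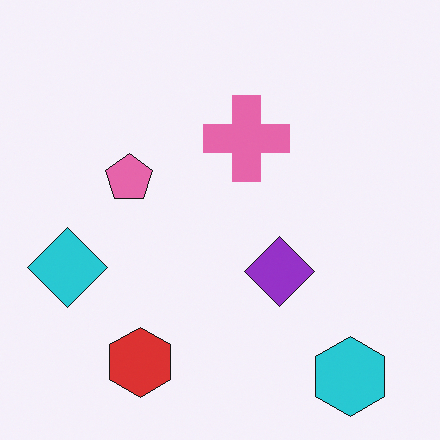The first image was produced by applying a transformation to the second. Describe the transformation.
Rotated 180°.

The cyan hexagon sits in the bottom-right of the second image and the top-left of the first — consistent with a whole-image 180° rotation.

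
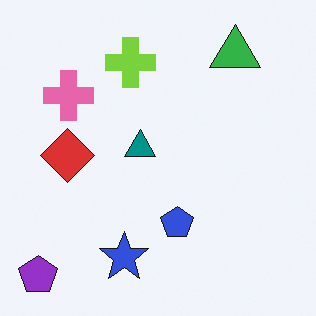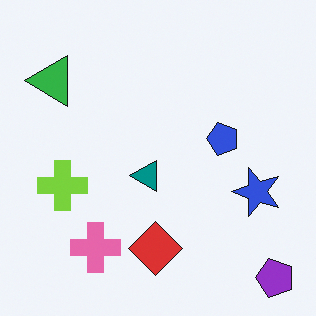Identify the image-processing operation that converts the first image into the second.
The second image is the first rotated 90° counter-clockwise.

The purple pentagon sits in the bottom-left of the first image and the bottom-right of the second — consistent with a whole-image 90° counter-clockwise rotation.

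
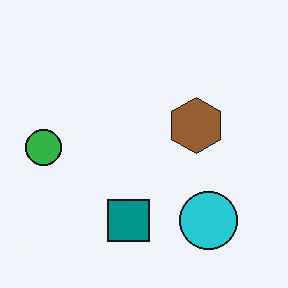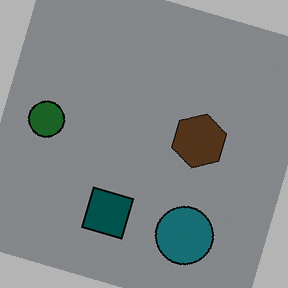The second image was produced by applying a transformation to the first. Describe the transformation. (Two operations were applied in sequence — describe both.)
It was darkened a lot, then rotated clockwise by a moderate amount.

Every pixel — background and shapes alike — is uniformly darkened. Every shape is tilted by the same angle and the image corners show triangular fill wedges — a whole-image rotation by a non-right angle.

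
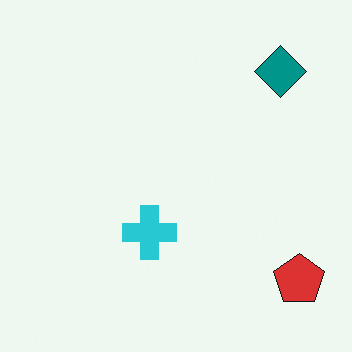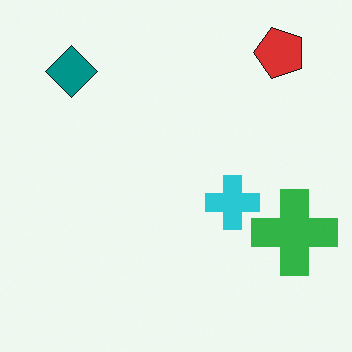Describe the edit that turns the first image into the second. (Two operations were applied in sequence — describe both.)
The second image is the first rotated 90° counter-clockwise, then overlaid with an additional green cross.

The red pentagon sits in the bottom-right of the first image and the top-right of the second — consistent with a whole-image 90° counter-clockwise rotation. A green cross appears in the second image that is absent from the first.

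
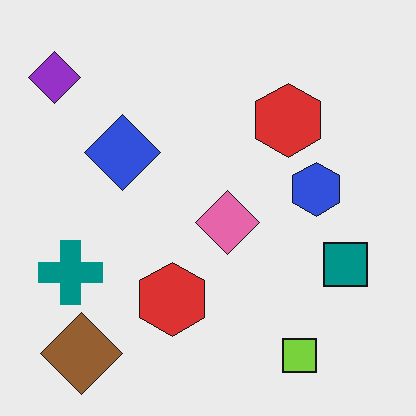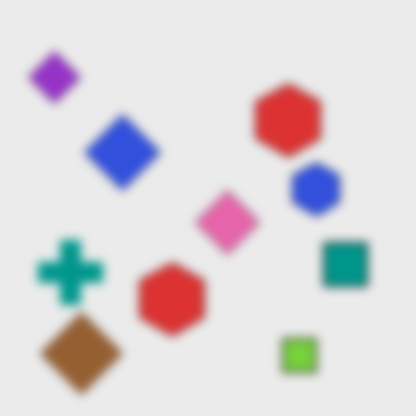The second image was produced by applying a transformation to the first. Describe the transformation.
This is the original image heavily blurred.

Shape edges and outlines are uniformly softened across the whole image.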